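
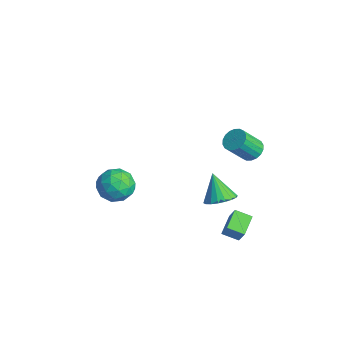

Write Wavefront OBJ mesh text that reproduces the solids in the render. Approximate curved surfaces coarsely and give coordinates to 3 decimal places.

v -3.086 -0.4 -2.907
v -2.338 -1.309 -2.629
v -4.622 -1.531 -2.471
v -3.874 -2.44 -2.193
v -3.921 -1.458 -1.489
v -2.972 -0.759 -1.758
v -3.988 -2.081 -3.342
v -3.039 -1.382 -3.611
v -2.896 -2.347 -2.898
v -2.854 -1.963 -1.752
v -4.106 -0.877 -3.348
v -4.064 -0.493 -2.202
v -2.577 -0.755 -2.806
v -4.383 -2.085 -2.294
v -4.41 -1.508 -1.88
v -3.971 -2.042 -1.716
v -2.95 -0.432 -2.294
v -2.51 -0.966 -2.131
v -3.44 -1.054 -1.461
v -4.45 -1.874 -2.969
v -4.01 -2.408 -2.806
v -2.989 -0.798 -3.384
v -2.55 -1.332 -3.22
v -3.52 -1.786 -3.639
v -2.465 -1.9 -2.801
v -3.368 -2.565 -2.545
v -3.435 -2.354 -3.22
v -2.877 -1.943 -3.378
v -2.441 -1.673 -2.128
v -3.344 -2.338 -1.871
v -3.371 -1.761 -1.457
v -2.813 -1.35 -1.616
v -2.769 -2.284 -2.286
v -3.616 -0.502 -3.229
v -4.519 -1.167 -2.972
v -4.147 -1.49 -3.484
v -3.589 -1.079 -3.643
v -3.592 -0.275 -2.555
v -4.495 -0.94 -2.299
v -4.083 -0.897 -1.722
v -3.525 -0.486 -1.88
v -4.191 -0.556 -2.814
v 1.133 3.513 -3.352
v 1.73 3.564 -2.324
v 1.724 4.305 -3.735
v 2.322 4.356 -2.707
v 2.038 2.604 -3.833
v 2.636 2.655 -2.805
v 2.63 3.396 -4.216
v 3.227 3.447 -3.188
v 0.048 3.479 -2.735
v 0.532 2.659 -2.465
v -0.928 3.421 -1.165
v 0.783 2.981 -2.297
v 0.887 3.401 -2.217
v 0.826 3.837 -2.239
v 0.61 4.202 -2.36
v 0.283 4.423 -2.555
v -0.09 4.458 -2.785
v -0.437 4.299 -3.006
v -0.687 3.977 -3.173
v -0.792 3.557 -3.254
v -0.731 3.121 -3.232
v -0.515 2.756 -3.111
v -0.188 2.534 -2.916
v 0.186 2.5 -2.686
v 2.419 4.147 3.25
v 3.169 4.073 3.152
v 3.231 2.98 4.452
v 2.481 3.053 4.55
v 3.147 4.331 3.37
v 3.209 3.237 4.67
v 2.98 4.552 3.564
v 3.042 3.459 4.864
v 2.702 4.693 3.696
v 2.764 3.6 4.996
v 2.368 4.726 3.739
v 2.43 3.632 5.04
v 2.045 4.644 3.686
v 2.107 3.551 4.986
v 1.795 4.464 3.546
v 1.857 3.37 4.846
v 1.669 4.22 3.348
v 1.731 3.127 4.648
v 1.691 3.963 3.13
v 1.753 2.869 4.43
v 1.858 3.741 2.936
v 1.92 2.648 4.236
v 2.136 3.6 2.804
v 2.198 2.507 4.104
v 2.47 3.568 2.76
v 2.532 2.474 4.061
v 2.793 3.649 2.814
v 2.855 2.556 4.114
v 3.043 3.83 2.954
v 3.105 2.736 4.254
f 1 38 17
f 38 12 41
f 17 41 6
f 38 41 17
f 1 17 13
f 17 6 18
f 13 18 2
f 17 18 13
f 1 13 22
f 13 2 23
f 22 23 8
f 13 23 22
f 1 22 34
f 22 8 37
f 34 37 11
f 22 37 34
f 1 34 38
f 34 11 42
f 38 42 12
f 34 42 38
f 2 18 29
f 18 6 32
f 29 32 10
f 18 32 29
f 6 41 19
f 41 12 40
f 19 40 5
f 41 40 19
f 12 42 39
f 42 11 35
f 39 35 3
f 42 35 39
f 11 37 36
f 37 8 24
f 36 24 7
f 37 24 36
f 8 23 28
f 23 2 25
f 28 25 9
f 23 25 28
f 4 30 16
f 30 10 31
f 16 31 5
f 30 31 16
f 4 16 14
f 16 5 15
f 14 15 3
f 16 15 14
f 4 14 21
f 14 3 20
f 21 20 7
f 14 20 21
f 4 21 26
f 21 7 27
f 26 27 9
f 21 27 26
f 4 26 30
f 26 9 33
f 30 33 10
f 26 33 30
f 5 31 19
f 31 10 32
f 19 32 6
f 31 32 19
f 3 15 39
f 15 5 40
f 39 40 12
f 15 40 39
f 7 20 36
f 20 3 35
f 36 35 11
f 20 35 36
f 9 27 28
f 27 7 24
f 28 24 8
f 27 24 28
f 10 33 29
f 33 9 25
f 29 25 2
f 33 25 29
f 44 46 43
f 47 44 43
f 43 46 45
f 45 47 43
f 44 50 46
f 48 44 47
f 48 50 44
f 46 50 45
f 49 47 45
f 45 50 49
f 49 48 47
f 50 48 49
f 52 51 54
f 52 54 53
f 54 51 55
f 54 55 53
f 55 51 56
f 55 56 53
f 56 51 57
f 56 57 53
f 57 51 58
f 57 58 53
f 58 51 59
f 58 59 53
f 59 51 60
f 59 60 53
f 60 51 61
f 60 61 53
f 61 51 62
f 61 62 53
f 62 51 63
f 62 63 53
f 63 51 64
f 63 64 53
f 64 51 65
f 64 65 53
f 65 51 66
f 65 66 53
f 66 51 52
f 66 52 53
f 68 67 71
f 68 71 69
f 69 71 72
f 69 72 70
f 71 67 73
f 71 73 72
f 72 73 74
f 72 74 70
f 73 67 75
f 73 75 74
f 74 75 76
f 74 76 70
f 75 67 77
f 75 77 76
f 76 77 78
f 76 78 70
f 77 67 79
f 77 79 78
f 78 79 80
f 78 80 70
f 79 67 81
f 79 81 80
f 80 81 82
f 80 82 70
f 81 67 83
f 81 83 82
f 82 83 84
f 82 84 70
f 83 67 85
f 83 85 84
f 84 85 86
f 84 86 70
f 85 67 87
f 85 87 86
f 86 87 88
f 86 88 70
f 87 67 89
f 87 89 88
f 88 89 90
f 88 90 70
f 89 67 91
f 89 91 90
f 90 91 92
f 90 92 70
f 91 67 93
f 91 93 92
f 92 93 94
f 92 94 70
f 93 67 95
f 93 95 94
f 94 95 96
f 94 96 70
f 95 67 68
f 95 68 96
f 96 68 69
f 96 69 70



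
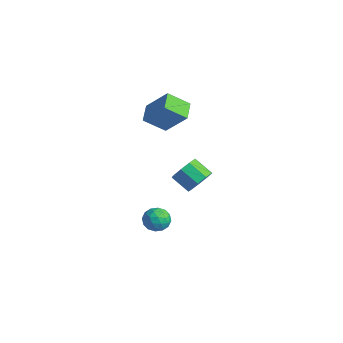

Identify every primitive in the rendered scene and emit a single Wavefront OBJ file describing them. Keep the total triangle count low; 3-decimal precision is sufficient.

v -3.6 3.221 -0.106
v -4.218 2.016 0.905
v -4.546 4.077 0.336
v -5.164 2.873 1.347
v -2.276 3.867 1.473
v -2.894 2.663 2.484
v -3.222 4.724 1.915
v -3.84 3.519 2.926
v 3.929 0.512 0.898
v 4.484 0.488 1.644
v 3.466 0.064 2.388
v 2.911 0.088 1.642
v 4.21 1.06 1.596
v 3.192 0.636 2.339
v 3.805 1.376 1.221
v 2.786 0.951 1.964
v 3.458 1.287 0.695
v 2.439 0.863 1.438
v 3.331 0.836 0.264
v 2.313 0.412 1.007
v 3.485 0.234 0.13
v 2.466 -0.19 0.874
v 3.846 -0.239 0.356
v 2.828 -0.663 1.099
v 4.246 -0.36 0.835
v 3.228 -0.784 1.579
v 4.498 -0.073 1.344
v 3.48 -0.497 2.087
v 0.21 0.087 -3.669
v 0.708 0.179 -4.394
v 1.052 -0.979 -3.226
v 1.55 -0.887 -3.951
v 1.554 -0.259 -3.329
v 1.034 0.399 -3.603
v 0.726 -1.199 -4.017
v 0.206 -0.541 -4.291
v 1.027 -0.616 -4.608
v 1.538 -0.035 -4.183
v 0.222 -0.765 -3.437
v 0.733 -0.184 -3.012
v 0.385 0.227 -4.07
v 1.375 -1.027 -3.55
v 1.378 -0.658 -3.184
v 1.67 -0.604 -3.61
v 0.577 0.356 -3.606
v 0.869 0.41 -4.031
v 1.367 0.152 -3.406
v 0.891 -1.21 -3.589
v 1.183 -1.156 -4.014
v 0.09 -0.196 -4.01
v 0.382 -0.142 -4.436
v 0.393 -0.952 -4.214
v 0.865 -0.187 -4.622
v 1.36 -0.813 -4.362
v 0.876 -0.997 -4.401
v 0.57 -0.61 -4.562
v 1.166 0.155 -4.372
v 1.661 -0.472 -4.112
v 1.663 -0.103 -3.747
v 1.357 0.284 -3.908
v 1.353 -0.312 -4.499
v 0.099 -0.328 -3.508
v 0.594 -0.955 -3.248
v 0.403 -1.084 -3.712
v 0.097 -0.697 -3.873
v 0.4 0.013 -3.258
v 0.895 -0.613 -2.998
v 1.19 -0.19 -3.058
v 0.884 0.197 -3.219
v 0.407 -0.488 -3.121
f 2 4 1
f 5 2 1
f 1 4 3
f 3 5 1
f 2 8 4
f 6 2 5
f 6 8 2
f 4 8 3
f 7 5 3
f 3 8 7
f 7 6 5
f 8 6 7
f 10 9 13
f 10 13 11
f 11 13 14
f 11 14 12
f 13 9 15
f 13 15 14
f 14 15 16
f 14 16 12
f 15 9 17
f 15 17 16
f 16 17 18
f 16 18 12
f 17 9 19
f 17 19 18
f 18 19 20
f 18 20 12
f 19 9 21
f 19 21 20
f 20 21 22
f 20 22 12
f 21 9 23
f 21 23 22
f 22 23 24
f 22 24 12
f 23 9 25
f 23 25 24
f 24 25 26
f 24 26 12
f 25 9 27
f 25 27 26
f 26 27 28
f 26 28 12
f 27 9 10
f 27 10 28
f 28 10 11
f 28 11 12
f 29 66 45
f 66 40 69
f 45 69 34
f 66 69 45
f 29 45 41
f 45 34 46
f 41 46 30
f 45 46 41
f 29 41 50
f 41 30 51
f 50 51 36
f 41 51 50
f 29 50 62
f 50 36 65
f 62 65 39
f 50 65 62
f 29 62 66
f 62 39 70
f 66 70 40
f 62 70 66
f 30 46 57
f 46 34 60
f 57 60 38
f 46 60 57
f 34 69 47
f 69 40 68
f 47 68 33
f 69 68 47
f 40 70 67
f 70 39 63
f 67 63 31
f 70 63 67
f 39 65 64
f 65 36 52
f 64 52 35
f 65 52 64
f 36 51 56
f 51 30 53
f 56 53 37
f 51 53 56
f 32 58 44
f 58 38 59
f 44 59 33
f 58 59 44
f 32 44 42
f 44 33 43
f 42 43 31
f 44 43 42
f 32 42 49
f 42 31 48
f 49 48 35
f 42 48 49
f 32 49 54
f 49 35 55
f 54 55 37
f 49 55 54
f 32 54 58
f 54 37 61
f 58 61 38
f 54 61 58
f 33 59 47
f 59 38 60
f 47 60 34
f 59 60 47
f 31 43 67
f 43 33 68
f 67 68 40
f 43 68 67
f 35 48 64
f 48 31 63
f 64 63 39
f 48 63 64
f 37 55 56
f 55 35 52
f 56 52 36
f 55 52 56
f 38 61 57
f 61 37 53
f 57 53 30
f 61 53 57



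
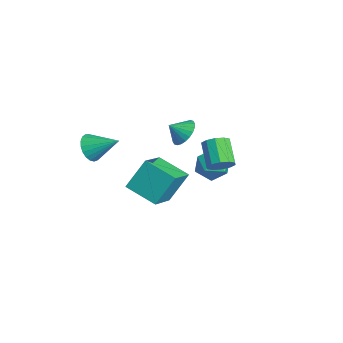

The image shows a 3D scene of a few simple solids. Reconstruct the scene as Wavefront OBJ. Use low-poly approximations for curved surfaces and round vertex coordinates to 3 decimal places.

v -2.141 -3.146 0.438
v -1.502 -3.181 -0.208
v -1.159 -1.894 1.342
v -1.73 -2.908 -0.338
v -2.029 -2.677 -0.334
v -2.348 -2.526 -0.196
v -2.631 -2.483 0.052
v -2.829 -2.554 0.366
v -2.908 -2.728 0.693
v -2.855 -2.974 0.976
v -2.678 -3.249 1.165
v -2.409 -3.507 1.229
v -2.093 -3.702 1.156
v -1.786 -3.801 0.959
v -1.54 -3.787 0.672
v -1.398 -3.662 0.345
v -1.384 -3.448 0.033
v -2.563 2.276 -0.069
v -1.809 2.511 0.423
v -2.757 1.484 0.609
v -2.064 2.712 0.585
v -2.395 2.846 0.647
v -2.752 2.894 0.6
v -3.08 2.848 0.451
v -3.329 2.714 0.224
v -3.461 2.514 -0.049
v -3.457 2.278 -0.324
v -3.316 2.041 -0.56
v -3.061 1.84 -0.722
v -2.73 1.706 -0.784
v -2.373 1.658 -0.737
v -2.045 1.704 -0.588
v -1.796 1.838 -0.361
v -1.664 2.038 -0.089
v -1.668 2.274 0.187
v 1.589 -2.535 -0.161
v 1.41 -1.377 1.435
v 0.179 -1.247 -1.253
v 0 -0.089 0.343
v 3.06 -1.451 -0.783
v 2.881 -0.293 0.813
v 1.65 -0.163 -1.875
v 1.471 0.995 -0.279
v 4.596 1.484 2.527
v 5.002 1.28 3.137
v 3.749 1.491 4.042
v 3.344 1.696 3.433
v 5.043 1.745 3.085
v 3.79 1.956 3.99
v 4.913 2.11 2.82
v 3.66 2.322 3.725
v 4.662 2.237 2.443
v 3.41 2.448 3.348
v 4.386 2.076 2.099
v 3.134 2.287 3.004
v 4.191 1.689 1.918
v 2.938 1.9 2.823
v 4.15 1.224 1.97
v 2.897 1.435 2.875
v 4.28 0.858 2.235
v 3.027 1.07 3.14
v 4.53 0.732 2.612
v 3.278 0.943 3.517
v 4.806 0.893 2.956
v 3.554 1.104 3.861
v -3.239 4.293 -2.462
v -2.411 4.942 -2.832
v -2.769 3.018 -3.648
v -1.941 3.667 -4.018
v -1.888 3.224 -2.996
v -2.179 4.012 -2.264
v -3.001 3.948 -4.216
v -3.292 4.736 -3.484
v -2.265 4.729 -3.916
v -1.577 4.281 -3.162
v -3.603 3.679 -3.318
v -2.915 3.231 -2.564
f 2 1 4
f 2 4 3
f 4 1 5
f 4 5 3
f 5 1 6
f 5 6 3
f 6 1 7
f 6 7 3
f 7 1 8
f 7 8 3
f 8 1 9
f 8 9 3
f 9 1 10
f 9 10 3
f 10 1 11
f 10 11 3
f 11 1 12
f 11 12 3
f 12 1 13
f 12 13 3
f 13 1 14
f 13 14 3
f 14 1 15
f 14 15 3
f 15 1 16
f 15 16 3
f 16 1 17
f 16 17 3
f 17 1 2
f 17 2 3
f 19 18 21
f 19 21 20
f 21 18 22
f 21 22 20
f 22 18 23
f 22 23 20
f 23 18 24
f 23 24 20
f 24 18 25
f 24 25 20
f 25 18 26
f 25 26 20
f 26 18 27
f 26 27 20
f 27 18 28
f 27 28 20
f 28 18 29
f 28 29 20
f 29 18 30
f 29 30 20
f 30 18 31
f 30 31 20
f 31 18 32
f 31 32 20
f 32 18 33
f 32 33 20
f 33 18 34
f 33 34 20
f 34 18 35
f 34 35 20
f 35 18 19
f 35 19 20
f 37 39 36
f 40 37 36
f 36 39 38
f 38 40 36
f 37 43 39
f 41 37 40
f 41 43 37
f 39 43 38
f 42 40 38
f 38 43 42
f 42 41 40
f 43 41 42
f 45 44 48
f 45 48 46
f 46 48 49
f 46 49 47
f 48 44 50
f 48 50 49
f 49 50 51
f 49 51 47
f 50 44 52
f 50 52 51
f 51 52 53
f 51 53 47
f 52 44 54
f 52 54 53
f 53 54 55
f 53 55 47
f 54 44 56
f 54 56 55
f 55 56 57
f 55 57 47
f 56 44 58
f 56 58 57
f 57 58 59
f 57 59 47
f 58 44 60
f 58 60 59
f 59 60 61
f 59 61 47
f 60 44 62
f 60 62 61
f 61 62 63
f 61 63 47
f 62 44 64
f 62 64 63
f 63 64 65
f 63 65 47
f 64 44 45
f 64 45 65
f 65 45 46
f 65 46 47
f 66 77 71
f 66 71 67
f 66 67 73
f 66 73 76
f 66 76 77
f 67 71 75
f 71 77 70
f 77 76 68
f 76 73 72
f 73 67 74
f 69 75 70
f 69 70 68
f 69 68 72
f 69 72 74
f 69 74 75
f 70 75 71
f 68 70 77
f 72 68 76
f 74 72 73
f 75 74 67



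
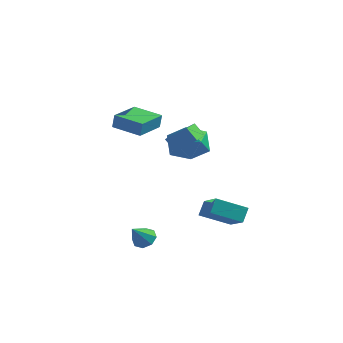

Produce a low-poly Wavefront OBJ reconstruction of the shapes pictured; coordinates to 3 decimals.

v -3.371 2.291 1.126
v -3.266 2.334 1.938
v -3.137 4.092 1.001
v -3.031 4.134 1.813
v -1.749 2.066 0.927
v -1.643 2.108 1.739
v -1.514 3.866 0.802
v -1.409 3.909 1.614
v 0.37 -2.047 -3.693
v 0.917 -2.375 -3.817
v 0.11 -2.853 -2.707
v 0.987 -2.003 -3.494
v 0.696 -1.657 -3.289
v 0.213 -1.539 -3.32
v -0.177 -1.719 -3.57
v -0.247 -2.092 -3.892
v 0.045 -2.438 -4.098
v 0.527 -2.556 -4.067
v -0.404 4.592 0.617
v 0.304 4.804 -0.366
v -0.084 2.636 0.426
v 0.624 2.848 -0.557
v 1.007 3.188 0.561
v 0.809 4.397 0.68
v -0.589 3.043 -0.62
v -0.787 4.252 -0.501
v 0.19 3.847 -1.13
v 1.176 3.936 -0.401
v -0.956 3.504 0.461
v 0.03 3.593 1.19
v 2.221 0.121 -2.809
v 3.304 -1.012 -1.826
v 2.247 0.724 -2.142
v 3.329 -0.409 -1.159
v 3.591 0.829 -3.501
v 4.673 -0.304 -2.518
v 3.616 1.432 -2.834
v 4.699 0.299 -1.851
v 1.778 -1.602 2.219
v 1.22 -1.523 2.868
v 1.499 -0.024 1.786
v 0.942 0.056 2.436
v 2.698 -1.236 2.964
v 2.141 -1.156 3.614
v 2.42 0.343 2.532
v 1.862 0.422 3.181
f 2 4 1
f 5 2 1
f 1 4 3
f 3 5 1
f 2 8 4
f 6 2 5
f 6 8 2
f 4 8 3
f 7 5 3
f 3 8 7
f 7 6 5
f 8 6 7
f 10 9 12
f 10 12 11
f 12 9 13
f 12 13 11
f 13 9 14
f 13 14 11
f 14 9 15
f 14 15 11
f 15 9 16
f 15 16 11
f 16 9 17
f 16 17 11
f 17 9 18
f 17 18 11
f 18 9 10
f 18 10 11
f 19 30 24
f 19 24 20
f 19 20 26
f 19 26 29
f 19 29 30
f 20 24 28
f 24 30 23
f 30 29 21
f 29 26 25
f 26 20 27
f 22 28 23
f 22 23 21
f 22 21 25
f 22 25 27
f 22 27 28
f 23 28 24
f 21 23 30
f 25 21 29
f 27 25 26
f 28 27 20
f 32 34 31
f 35 32 31
f 31 34 33
f 33 35 31
f 32 38 34
f 36 32 35
f 36 38 32
f 34 38 33
f 37 35 33
f 33 38 37
f 37 36 35
f 38 36 37
f 40 42 39
f 43 40 39
f 39 42 41
f 41 43 39
f 40 46 42
f 44 40 43
f 44 46 40
f 42 46 41
f 45 43 41
f 41 46 45
f 45 44 43
f 46 44 45



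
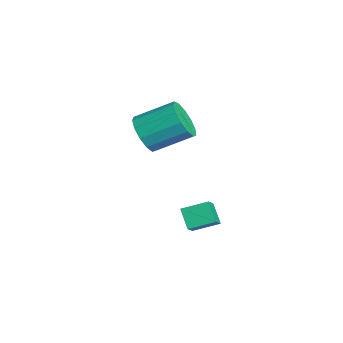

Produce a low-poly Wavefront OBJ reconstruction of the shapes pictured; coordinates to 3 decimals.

v -1.822 1.399 -4.272
v -2.608 1.213 -3.439
v -1.629 2.623 -3.816
v -2.415 2.437 -2.983
v -1.065 1.043 -3.637
v -1.851 0.857 -2.804
v -0.872 2.267 -3.181
v -1.658 2.081 -2.348
v -3.406 -0.49 1.196
v -3.115 -0.031 0.274
v -2.822 1.729 1.242
v -3.114 1.27 2.164
v -3.711 0.043 0.319
v -3.418 1.803 1.288
v -4.211 -0.052 0.643
v -3.918 1.708 1.611
v -4.455 -0.286 1.142
v -4.163 1.474 2.11
v -4.367 -0.585 1.658
v -4.074 1.175 2.626
v -3.973 -0.853 2.028
v -3.68 0.907 2.996
v -3.4 -1.007 2.133
v -3.107 0.753 3.101
v -2.828 -0.996 1.941
v -2.535 0.764 2.909
v -2.44 -0.825 1.512
v -2.148 0.935 2.48
v -2.359 -0.547 0.983
v -2.067 1.213 1.951
v -2.611 -0.251 0.522
v -2.318 1.509 1.49
f 2 4 1
f 5 2 1
f 1 4 3
f 3 5 1
f 2 8 4
f 6 2 5
f 6 8 2
f 4 8 3
f 7 5 3
f 3 8 7
f 7 6 5
f 8 6 7
f 10 9 13
f 10 13 11
f 11 13 14
f 11 14 12
f 13 9 15
f 13 15 14
f 14 15 16
f 14 16 12
f 15 9 17
f 15 17 16
f 16 17 18
f 16 18 12
f 17 9 19
f 17 19 18
f 18 19 20
f 18 20 12
f 19 9 21
f 19 21 20
f 20 21 22
f 20 22 12
f 21 9 23
f 21 23 22
f 22 23 24
f 22 24 12
f 23 9 25
f 23 25 24
f 24 25 26
f 24 26 12
f 25 9 27
f 25 27 26
f 26 27 28
f 26 28 12
f 27 9 29
f 27 29 28
f 28 29 30
f 28 30 12
f 29 9 31
f 29 31 30
f 30 31 32
f 30 32 12
f 31 9 10
f 31 10 32
f 32 10 11
f 32 11 12



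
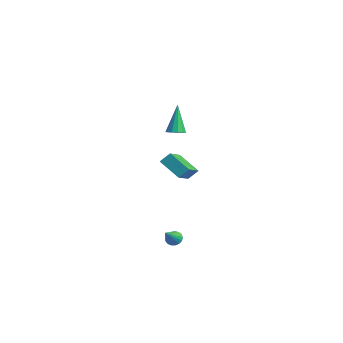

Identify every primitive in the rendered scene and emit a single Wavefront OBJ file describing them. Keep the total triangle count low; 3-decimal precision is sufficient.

v -4.047 2.083 -3.591
v -5.294 1.551 -2.651
v -3.839 2.65 -2.994
v -5.086 2.119 -2.053
v -2.814 0.721 -2.727
v -4.061 0.19 -1.786
v -2.606 1.289 -2.129
v -3.853 0.757 -1.189
v 3.389 -3.161 -4.071
v 3.731 -3.265 -4.421
v 4.051 -4.079 -3.149
v 3.824 -3.079 -4.303
v 3.818 -2.912 -4.132
v 3.713 -2.802 -3.947
v 3.534 -2.774 -3.79
v 3.322 -2.835 -3.698
v 3.125 -2.97 -3.692
v 2.988 -3.15 -3.772
v 2.943 -3.332 -3.921
v 3 -3.474 -4.104
v 3.146 -3.546 -4.28
v 3.348 -3.529 -4.408
v 3.559 -3.428 -4.458
v -2.383 0.28 1.122
v -1.867 0.133 1.344
v -3.037 0.78 2.978
v -1.854 0.48 1.255
v -2.043 0.751 1.116
v -2.362 0.842 0.979
v -2.688 0.719 0.897
v -2.898 0.428 0.901
v -2.911 0.081 0.989
v -2.722 -0.19 1.129
v -2.403 -0.281 1.266
v -2.077 -0.158 1.348
f 2 4 1
f 5 2 1
f 1 4 3
f 3 5 1
f 2 8 4
f 6 2 5
f 6 8 2
f 4 8 3
f 7 5 3
f 3 8 7
f 7 6 5
f 8 6 7
f 10 9 12
f 10 12 11
f 12 9 13
f 12 13 11
f 13 9 14
f 13 14 11
f 14 9 15
f 14 15 11
f 15 9 16
f 15 16 11
f 16 9 17
f 16 17 11
f 17 9 18
f 17 18 11
f 18 9 19
f 18 19 11
f 19 9 20
f 19 20 11
f 20 9 21
f 20 21 11
f 21 9 22
f 21 22 11
f 22 9 23
f 22 23 11
f 23 9 10
f 23 10 11
f 25 24 27
f 25 27 26
f 27 24 28
f 27 28 26
f 28 24 29
f 28 29 26
f 29 24 30
f 29 30 26
f 30 24 31
f 30 31 26
f 31 24 32
f 31 32 26
f 32 24 33
f 32 33 26
f 33 24 34
f 33 34 26
f 34 24 35
f 34 35 26
f 35 24 25
f 35 25 26



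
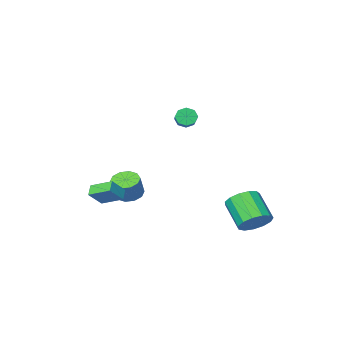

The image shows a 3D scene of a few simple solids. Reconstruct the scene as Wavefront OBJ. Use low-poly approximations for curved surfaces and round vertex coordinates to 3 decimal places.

v -3.297 2.668 -4.397
v -2.706 3.245 -3.671
v -2.792 1.63 -2.317
v -3.383 1.052 -3.043
v -3.301 3.375 -3.554
v -3.387 1.759 -2.2
v -3.895 3.279 -3.705
v -3.98 1.664 -2.351
v -4.299 2.99 -4.076
v -4.384 1.375 -2.721
v -4.385 2.598 -4.549
v -4.47 0.983 -3.194
v -4.125 2.229 -4.973
v -4.211 0.613 -3.619
v -3.603 1.998 -5.215
v -3.689 0.383 -3.86
v -2.984 1.981 -5.197
v -3.069 0.365 -3.843
v -2.464 2.181 -4.925
v -2.549 0.565 -3.571
v -2.209 2.536 -4.486
v -2.294 0.92 -3.131
v -2.299 2.933 -4.018
v -2.385 1.317 -2.664
v 3.672 -3.016 -3.427
v 3.262 -3.528 -2.936
v 2.89 -1.817 -2.832
v 2.479 -2.329 -2.34
v 4.601 -2.871 -2.5
v 4.19 -3.383 -2.008
v 3.818 -1.672 -1.904
v 3.408 -2.184 -1.413
v -1.049 -1.435 2.993
v -0.556 -1.499 2.559
v 0.401 0.211 3.392
v -0.091 0.275 3.827
v -0.93 -1.206 2.386
v 0.028 0.504 3.219
v -1.373 -1.047 2.569
v -0.415 0.663 3.402
v -1.626 -1.116 3.001
v -0.669 0.595 3.834
v -1.541 -1.371 3.428
v -0.584 0.339 4.261
v -1.168 -1.664 3.601
v -0.21 0.046 4.434
v -0.725 -1.823 3.418
v 0.233 -0.113 4.251
v -0.471 -1.755 2.986
v 0.486 -0.044 3.819
v 1.421 -3.791 -3.314
v 2.004 -3.231 -3.71
v 2.502 -2.81 -2.382
v 1.919 -3.369 -1.986
v 1.531 -2.952 -3.621
v 2.029 -2.531 -2.293
v 1.016 -2.993 -3.415
v 1.515 -2.572 -2.087
v 0.656 -3.339 -3.17
v 1.154 -2.918 -1.842
v 0.588 -3.857 -2.98
v 1.086 -3.436 -1.652
v 0.838 -4.35 -2.918
v 1.336 -3.929 -1.59
v 1.311 -4.629 -3.007
v 1.809 -4.208 -1.679
v 1.825 -4.588 -3.213
v 2.324 -4.167 -1.885
v 2.186 -4.242 -3.458
v 2.684 -3.821 -2.13
v 2.254 -3.724 -3.648
v 2.752 -3.303 -2.32
f 2 1 5
f 2 5 3
f 3 5 6
f 3 6 4
f 5 1 7
f 5 7 6
f 6 7 8
f 6 8 4
f 7 1 9
f 7 9 8
f 8 9 10
f 8 10 4
f 9 1 11
f 9 11 10
f 10 11 12
f 10 12 4
f 11 1 13
f 11 13 12
f 12 13 14
f 12 14 4
f 13 1 15
f 13 15 14
f 14 15 16
f 14 16 4
f 15 1 17
f 15 17 16
f 16 17 18
f 16 18 4
f 17 1 19
f 17 19 18
f 18 19 20
f 18 20 4
f 19 1 21
f 19 21 20
f 20 21 22
f 20 22 4
f 21 1 23
f 21 23 22
f 22 23 24
f 22 24 4
f 23 1 2
f 23 2 24
f 24 2 3
f 24 3 4
f 26 28 25
f 29 26 25
f 25 28 27
f 27 29 25
f 26 32 28
f 30 26 29
f 30 32 26
f 28 32 27
f 31 29 27
f 27 32 31
f 31 30 29
f 32 30 31
f 34 33 37
f 34 37 35
f 35 37 38
f 35 38 36
f 37 33 39
f 37 39 38
f 38 39 40
f 38 40 36
f 39 33 41
f 39 41 40
f 40 41 42
f 40 42 36
f 41 33 43
f 41 43 42
f 42 43 44
f 42 44 36
f 43 33 45
f 43 45 44
f 44 45 46
f 44 46 36
f 45 33 47
f 45 47 46
f 46 47 48
f 46 48 36
f 47 33 49
f 47 49 48
f 48 49 50
f 48 50 36
f 49 33 34
f 49 34 50
f 50 34 35
f 50 35 36
f 52 51 55
f 52 55 53
f 53 55 56
f 53 56 54
f 55 51 57
f 55 57 56
f 56 57 58
f 56 58 54
f 57 51 59
f 57 59 58
f 58 59 60
f 58 60 54
f 59 51 61
f 59 61 60
f 60 61 62
f 60 62 54
f 61 51 63
f 61 63 62
f 62 63 64
f 62 64 54
f 63 51 65
f 63 65 64
f 64 65 66
f 64 66 54
f 65 51 67
f 65 67 66
f 66 67 68
f 66 68 54
f 67 51 69
f 67 69 68
f 68 69 70
f 68 70 54
f 69 51 71
f 69 71 70
f 70 71 72
f 70 72 54
f 71 51 52
f 71 52 72
f 72 52 53
f 72 53 54



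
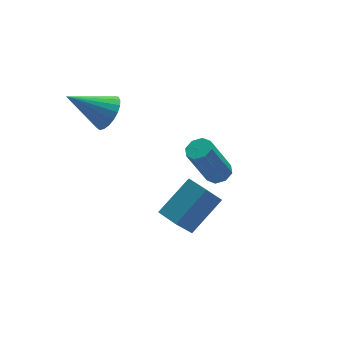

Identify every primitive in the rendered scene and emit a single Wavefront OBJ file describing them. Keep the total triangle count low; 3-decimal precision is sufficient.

v 4.249 1.232 -1.712
v 4.639 1.662 -1.558
v 3.761 1.777 0.346
v 3.371 1.348 0.192
v 4.255 1.831 -1.746
v 3.377 1.947 0.159
v 3.868 1.65 -1.913
v 2.99 1.765 -0.009
v 3.704 1.224 -1.963
v 2.826 1.339 -0.059
v 3.859 0.803 -1.866
v 2.981 0.918 0.038
v 4.243 0.633 -1.679
v 3.365 0.749 0.226
v 4.63 0.815 -1.511
v 3.752 0.93 0.393
v 4.794 1.241 -1.461
v 3.916 1.356 0.443
v -0.129 2.196 3.225
v 0.421 2.448 3.808
v -1.591 2.824 4.335
v 0.392 2.733 3.607
v 0.272 2.925 3.341
v 0.083 2.991 3.055
v -0.143 2.919 2.798
v -0.366 2.723 2.615
v -0.548 2.435 2.538
v -0.658 2.106 2.579
v -0.676 1.793 2.732
v -0.6 1.549 2.971
v -0.442 1.417 3.253
v -0.23 1.42 3.531
v -0.001 1.557 3.755
v 0.207 1.805 3.889
v 0.356 2.12 3.907
v 0.976 -2.897 -0.302
v 0.011 -3.473 1.291
v 0.661 -2.071 -0.194
v -0.304 -2.647 1.399
v 2.444 -2.473 0.741
v 1.479 -3.049 2.334
v 2.129 -1.647 0.849
v 1.164 -2.223 2.442
f 2 1 5
f 2 5 3
f 3 5 6
f 3 6 4
f 5 1 7
f 5 7 6
f 6 7 8
f 6 8 4
f 7 1 9
f 7 9 8
f 8 9 10
f 8 10 4
f 9 1 11
f 9 11 10
f 10 11 12
f 10 12 4
f 11 1 13
f 11 13 12
f 12 13 14
f 12 14 4
f 13 1 15
f 13 15 14
f 14 15 16
f 14 16 4
f 15 1 17
f 15 17 16
f 16 17 18
f 16 18 4
f 17 1 2
f 17 2 18
f 18 2 3
f 18 3 4
f 20 19 22
f 20 22 21
f 22 19 23
f 22 23 21
f 23 19 24
f 23 24 21
f 24 19 25
f 24 25 21
f 25 19 26
f 25 26 21
f 26 19 27
f 26 27 21
f 27 19 28
f 27 28 21
f 28 19 29
f 28 29 21
f 29 19 30
f 29 30 21
f 30 19 31
f 30 31 21
f 31 19 32
f 31 32 21
f 32 19 33
f 32 33 21
f 33 19 34
f 33 34 21
f 34 19 35
f 34 35 21
f 35 19 20
f 35 20 21
f 37 39 36
f 40 37 36
f 36 39 38
f 38 40 36
f 37 43 39
f 41 37 40
f 41 43 37
f 39 43 38
f 42 40 38
f 38 43 42
f 42 41 40
f 43 41 42



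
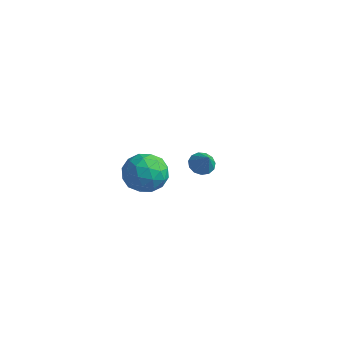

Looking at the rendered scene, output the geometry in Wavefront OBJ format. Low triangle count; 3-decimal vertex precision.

v -2.582 -2.211 0.995
v -2.132 -1.991 1.773
v -3.008 -3.509 1.607
v -2.558 -3.289 2.385
v -3.32 -2.823 2.144
v -3.057 -2.021 1.766
v -2.083 -3.479 1.614
v -1.82 -2.677 1.236
v -1.824 -2.775 2.156
v -2.588 -2.37 2.483
v -2.552 -3.13 0.897
v -3.316 -2.725 1.224
v -2.32 -1.987 1.33
v -2.82 -3.513 2.05
v -3.268 -3.239 1.908
v -3.004 -3.11 2.366
v -2.864 -2.005 1.326
v -2.599 -1.875 1.783
v -3.297 -2.365 2.002
v -2.541 -3.625 1.597
v -2.276 -3.495 2.054
v -2.136 -2.39 1.014
v -1.872 -2.261 1.472
v -1.843 -3.135 1.378
v -1.874 -2.319 2.012
v -2.124 -3.082 2.372
v -1.845 -3.193 1.919
v -1.69 -2.721 1.697
v -2.323 -2.08 2.205
v -2.573 -2.844 2.565
v -3.022 -2.57 2.423
v -2.867 -2.098 2.201
v -2.142 -2.541 2.43
v -2.567 -2.656 0.815
v -2.817 -3.42 1.175
v -2.273 -3.402 1.179
v -2.118 -2.93 0.957
v -3.016 -2.418 1.008
v -3.266 -3.181 1.368
v -3.45 -2.779 1.683
v -3.295 -2.307 1.461
v -2.998 -2.959 0.95
v -3.793 2.145 -1.299
v -3.337 2.355 -1.546
v -3.227 1.855 -0.501
v -3.46 2.589 -1.374
v -3.688 2.682 -1.177
v -3.951 2.605 -1.019
v -4.163 2.381 -0.95
v -4.257 2.083 -0.992
v -4.205 1.805 -1.13
v -4.021 1.635 -1.323
v -3.766 1.626 -1.507
v -3.519 1.783 -1.626
v -3.359 2.055 -1.64
f 1 38 17
f 38 12 41
f 17 41 6
f 38 41 17
f 1 17 13
f 17 6 18
f 13 18 2
f 17 18 13
f 1 13 22
f 13 2 23
f 22 23 8
f 13 23 22
f 1 22 34
f 22 8 37
f 34 37 11
f 22 37 34
f 1 34 38
f 34 11 42
f 38 42 12
f 34 42 38
f 2 18 29
f 18 6 32
f 29 32 10
f 18 32 29
f 6 41 19
f 41 12 40
f 19 40 5
f 41 40 19
f 12 42 39
f 42 11 35
f 39 35 3
f 42 35 39
f 11 37 36
f 37 8 24
f 36 24 7
f 37 24 36
f 8 23 28
f 23 2 25
f 28 25 9
f 23 25 28
f 4 30 16
f 30 10 31
f 16 31 5
f 30 31 16
f 4 16 14
f 16 5 15
f 14 15 3
f 16 15 14
f 4 14 21
f 14 3 20
f 21 20 7
f 14 20 21
f 4 21 26
f 21 7 27
f 26 27 9
f 21 27 26
f 4 26 30
f 26 9 33
f 30 33 10
f 26 33 30
f 5 31 19
f 31 10 32
f 19 32 6
f 31 32 19
f 3 15 39
f 15 5 40
f 39 40 12
f 15 40 39
f 7 20 36
f 20 3 35
f 36 35 11
f 20 35 36
f 9 27 28
f 27 7 24
f 28 24 8
f 27 24 28
f 10 33 29
f 33 9 25
f 29 25 2
f 33 25 29
f 44 43 46
f 44 46 45
f 46 43 47
f 46 47 45
f 47 43 48
f 47 48 45
f 48 43 49
f 48 49 45
f 49 43 50
f 49 50 45
f 50 43 51
f 50 51 45
f 51 43 52
f 51 52 45
f 52 43 53
f 52 53 45
f 53 43 54
f 53 54 45
f 54 43 55
f 54 55 45
f 55 43 44
f 55 44 45



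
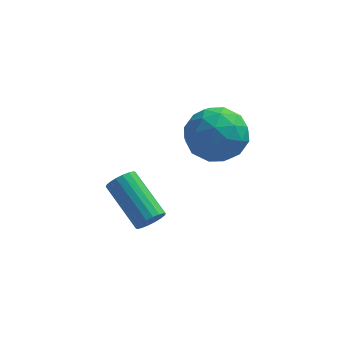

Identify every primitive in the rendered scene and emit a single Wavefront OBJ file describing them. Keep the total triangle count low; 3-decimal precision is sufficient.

v 0.409 -0.228 -1.375
v 0.837 0.164 -1.387
v -0.322 1.459 -0.377
v -0.749 1.068 -0.365
v 0.705 0.216 -1.604
v -0.453 1.511 -0.593
v 0.516 0.179 -1.775
v -0.643 1.474 -0.764
v 0.305 0.062 -1.867
v -0.854 1.357 -0.856
v 0.114 -0.112 -1.861
v -1.044 1.183 -0.851
v -0.017 -0.309 -1.759
v -1.176 0.986 -0.749
v -0.065 -0.49 -1.582
v -1.223 0.805 -0.571
v -0.018 -0.619 -1.363
v -1.177 0.676 -0.353
v 0.113 -0.671 -1.147
v -1.045 0.624 -0.136
v 0.303 -0.634 -0.976
v -0.856 0.661 0.035
v 0.514 -0.517 -0.884
v -0.645 0.778 0.127
v 0.704 -0.343 -0.889
v -0.454 0.952 0.121
v 0.836 -0.146 -0.991
v -0.323 1.149 0.019
v 0.883 0.035 -1.169
v -0.275 1.33 -0.158
v 1.422 0.838 2.725
v 2.22 1.507 3.253
v 2.8 -0.207 1.967
v 3.598 0.462 2.495
v 2.917 -0.243 3.128
v 2.065 0.402 3.596
v 2.955 0.898 1.624
v 2.103 1.543 2.092
v 3.167 1.544 2.572
v 3.144 0.839 3.502
v 1.876 0.461 1.718
v 1.853 -0.244 2.648
v 1.7 1.264 3.056
v 3.32 0.036 2.164
v 2.92 -0.379 2.536
v 3.389 0.014 2.846
v 1.609 0.615 3.258
v 2.078 1.008 3.568
v 2.488 -0.021 3.494
v 2.942 0.292 1.652
v 3.411 0.685 1.962
v 1.631 1.286 2.374
v 2.1 1.679 2.684
v 2.532 1.321 1.726
v 2.725 1.679 2.966
v 3.536 1.065 2.52
v 3.157 1.321 2.008
v 2.657 1.701 2.283
v 2.712 1.265 3.512
v 3.522 0.65 3.066
v 3.122 0.236 3.438
v 2.621 0.615 3.714
v 3.269 1.286 3.112
v 1.498 0.65 2.154
v 2.308 0.035 1.708
v 2.399 0.685 1.506
v 1.898 1.064 1.782
v 1.484 0.235 2.7
v 2.295 -0.379 2.254
v 2.363 -0.401 2.937
v 1.863 -0.021 3.212
v 1.751 0.014 2.108
f 2 1 5
f 2 5 3
f 3 5 6
f 3 6 4
f 5 1 7
f 5 7 6
f 6 7 8
f 6 8 4
f 7 1 9
f 7 9 8
f 8 9 10
f 8 10 4
f 9 1 11
f 9 11 10
f 10 11 12
f 10 12 4
f 11 1 13
f 11 13 12
f 12 13 14
f 12 14 4
f 13 1 15
f 13 15 14
f 14 15 16
f 14 16 4
f 15 1 17
f 15 17 16
f 16 17 18
f 16 18 4
f 17 1 19
f 17 19 18
f 18 19 20
f 18 20 4
f 19 1 21
f 19 21 20
f 20 21 22
f 20 22 4
f 21 1 23
f 21 23 22
f 22 23 24
f 22 24 4
f 23 1 25
f 23 25 24
f 24 25 26
f 24 26 4
f 25 1 27
f 25 27 26
f 26 27 28
f 26 28 4
f 27 1 29
f 27 29 28
f 28 29 30
f 28 30 4
f 29 1 2
f 29 2 30
f 30 2 3
f 30 3 4
f 31 68 47
f 68 42 71
f 47 71 36
f 68 71 47
f 31 47 43
f 47 36 48
f 43 48 32
f 47 48 43
f 31 43 52
f 43 32 53
f 52 53 38
f 43 53 52
f 31 52 64
f 52 38 67
f 64 67 41
f 52 67 64
f 31 64 68
f 64 41 72
f 68 72 42
f 64 72 68
f 32 48 59
f 48 36 62
f 59 62 40
f 48 62 59
f 36 71 49
f 71 42 70
f 49 70 35
f 71 70 49
f 42 72 69
f 72 41 65
f 69 65 33
f 72 65 69
f 41 67 66
f 67 38 54
f 66 54 37
f 67 54 66
f 38 53 58
f 53 32 55
f 58 55 39
f 53 55 58
f 34 60 46
f 60 40 61
f 46 61 35
f 60 61 46
f 34 46 44
f 46 35 45
f 44 45 33
f 46 45 44
f 34 44 51
f 44 33 50
f 51 50 37
f 44 50 51
f 34 51 56
f 51 37 57
f 56 57 39
f 51 57 56
f 34 56 60
f 56 39 63
f 60 63 40
f 56 63 60
f 35 61 49
f 61 40 62
f 49 62 36
f 61 62 49
f 33 45 69
f 45 35 70
f 69 70 42
f 45 70 69
f 37 50 66
f 50 33 65
f 66 65 41
f 50 65 66
f 39 57 58
f 57 37 54
f 58 54 38
f 57 54 58
f 40 63 59
f 63 39 55
f 59 55 32
f 63 55 59



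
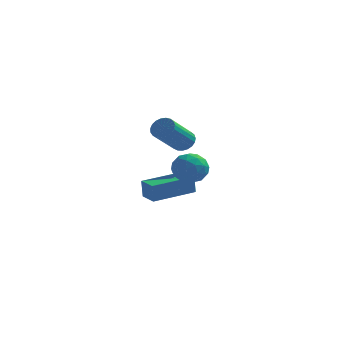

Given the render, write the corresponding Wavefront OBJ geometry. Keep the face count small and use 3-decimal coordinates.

v 2.335 -0.718 1.743
v 2.664 -0.939 2.363
v 1.276 -1.021 2.197
v 1.605 -1.242 2.817
v 1.583 -0.526 2.646
v 2.237 -0.339 2.366
v 1.703 -1.621 2.194
v 2.357 -1.434 1.914
v 2.273 -1.497 2.642
v 2.199 -0.82 2.922
v 1.741 -1.14 1.638
v 1.667 -0.463 1.918
v 2.592 -0.802 2.013
v 1.348 -1.158 2.547
v 1.335 -0.737 2.446
v 1.528 -0.867 2.811
v 2.342 -0.449 2.015
v 2.535 -0.579 2.38
v 1.9 -0.336 2.546
v 1.405 -1.381 2.18
v 1.598 -1.511 2.545
v 2.412 -1.093 1.749
v 2.605 -1.223 2.114
v 2.04 -1.624 2.014
v 2.556 -1.259 2.542
v 1.934 -1.437 2.809
v 1.991 -1.661 2.442
v 2.376 -1.55 2.278
v 2.512 -0.861 2.706
v 1.89 -1.04 2.973
v 1.877 -0.619 2.872
v 2.262 -0.509 2.708
v 2.283 -1.189 2.87
v 2.05 -0.92 1.587
v 1.428 -1.099 1.854
v 1.678 -1.451 1.852
v 2.063 -1.341 1.688
v 2.006 -0.523 1.751
v 1.384 -0.701 2.018
v 1.564 -0.41 2.282
v 1.949 -0.299 2.118
v 1.657 -0.771 1.69
v -0.96 3.307 -0.981
v -1.002 3.255 -0.144
v 0.402 4.638 -0.829
v 0.359 4.586 0.009
v -0.379 2.714 -0.989
v -0.422 2.662 -0.151
v 0.982 4.045 -0.836
v 0.94 3.993 0.001
v 0.8 2.749 2.316
v 1.292 2.708 2.506
v 0.793 1.49 3.535
v 0.3 1.531 3.344
v 1.204 2.858 2.641
v 0.704 1.64 3.669
v 1.045 2.989 2.719
v 0.546 1.772 3.748
v 0.844 3.079 2.728
v 0.345 1.861 3.756
v 0.635 3.111 2.665
v 0.136 1.894 3.694
v 0.455 3.081 2.542
v -0.044 1.864 3.571
v 0.334 2.994 2.38
v -0.165 1.776 3.408
v 0.294 2.864 2.207
v -0.205 1.646 3.235
v 0.341 2.714 2.052
v -0.158 1.496 3.08
v 0.468 2.57 1.943
v -0.031 1.353 2.972
v 0.652 2.457 1.899
v 0.153 1.24 2.927
v 0.861 2.395 1.926
v 0.362 1.177 2.955
v 1.06 2.393 2.021
v 0.561 1.176 3.05
v 1.214 2.453 2.167
v 0.715 1.236 3.196
v 1.296 2.565 2.339
v 0.797 1.347 3.367
f 1 38 17
f 38 12 41
f 17 41 6
f 38 41 17
f 1 17 13
f 17 6 18
f 13 18 2
f 17 18 13
f 1 13 22
f 13 2 23
f 22 23 8
f 13 23 22
f 1 22 34
f 22 8 37
f 34 37 11
f 22 37 34
f 1 34 38
f 34 11 42
f 38 42 12
f 34 42 38
f 2 18 29
f 18 6 32
f 29 32 10
f 18 32 29
f 6 41 19
f 41 12 40
f 19 40 5
f 41 40 19
f 12 42 39
f 42 11 35
f 39 35 3
f 42 35 39
f 11 37 36
f 37 8 24
f 36 24 7
f 37 24 36
f 8 23 28
f 23 2 25
f 28 25 9
f 23 25 28
f 4 30 16
f 30 10 31
f 16 31 5
f 30 31 16
f 4 16 14
f 16 5 15
f 14 15 3
f 16 15 14
f 4 14 21
f 14 3 20
f 21 20 7
f 14 20 21
f 4 21 26
f 21 7 27
f 26 27 9
f 21 27 26
f 4 26 30
f 26 9 33
f 30 33 10
f 26 33 30
f 5 31 19
f 31 10 32
f 19 32 6
f 31 32 19
f 3 15 39
f 15 5 40
f 39 40 12
f 15 40 39
f 7 20 36
f 20 3 35
f 36 35 11
f 20 35 36
f 9 27 28
f 27 7 24
f 28 24 8
f 27 24 28
f 10 33 29
f 33 9 25
f 29 25 2
f 33 25 29
f 44 46 43
f 47 44 43
f 43 46 45
f 45 47 43
f 44 50 46
f 48 44 47
f 48 50 44
f 46 50 45
f 49 47 45
f 45 50 49
f 49 48 47
f 50 48 49
f 52 51 55
f 52 55 53
f 53 55 56
f 53 56 54
f 55 51 57
f 55 57 56
f 56 57 58
f 56 58 54
f 57 51 59
f 57 59 58
f 58 59 60
f 58 60 54
f 59 51 61
f 59 61 60
f 60 61 62
f 60 62 54
f 61 51 63
f 61 63 62
f 62 63 64
f 62 64 54
f 63 51 65
f 63 65 64
f 64 65 66
f 64 66 54
f 65 51 67
f 65 67 66
f 66 67 68
f 66 68 54
f 67 51 69
f 67 69 68
f 68 69 70
f 68 70 54
f 69 51 71
f 69 71 70
f 70 71 72
f 70 72 54
f 71 51 73
f 71 73 72
f 72 73 74
f 72 74 54
f 73 51 75
f 73 75 74
f 74 75 76
f 74 76 54
f 75 51 77
f 75 77 76
f 76 77 78
f 76 78 54
f 77 51 79
f 77 79 78
f 78 79 80
f 78 80 54
f 79 51 81
f 79 81 80
f 80 81 82
f 80 82 54
f 81 51 52
f 81 52 82
f 82 52 53
f 82 53 54



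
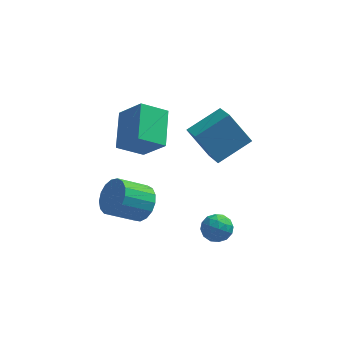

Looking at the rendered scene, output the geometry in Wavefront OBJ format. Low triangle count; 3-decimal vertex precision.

v 0.027 -2.228 -3.761
v 0.415 -1.914 -3.073
v -0.718 -2.358 -2.231
v -1.107 -2.672 -2.919
v 0.192 -1.603 -3.21
v -0.942 -2.046 -2.367
v -0.07 -1.434 -3.472
v -1.203 -1.878 -2.63
v -0.309 -1.448 -3.801
v -1.442 -1.892 -2.959
v -0.471 -1.64 -4.121
v -1.604 -2.084 -3.279
v -0.519 -1.967 -4.358
v -1.652 -2.411 -3.516
v -0.442 -2.354 -4.459
v -1.576 -2.798 -3.617
v -0.258 -2.712 -4.399
v -1.391 -3.156 -3.557
v -0.009 -2.959 -4.194
v -1.142 -3.403 -3.352
v 0.249 -3.039 -3.889
v -0.884 -3.482 -3.047
v 0.456 -2.933 -3.555
v -0.678 -3.376 -2.713
v 0.564 -2.665 -3.268
v -0.569 -3.109 -2.426
v 0.549 -2.298 -3.094
v -0.584 -2.741 -2.252
v 2.37 -3.962 -3.528
v 2.658 -3.614 -4.027
v 3.342 -4.086 -3.053
v 3.63 -3.738 -3.552
v 3.224 -3.426 -3.116
v 2.623 -3.35 -3.409
v 3.377 -4.35 -3.671
v 2.776 -4.274 -3.964
v 3.281 -3.854 -4.115
v 3.186 -3.283 -3.772
v 2.814 -4.417 -3.308
v 2.719 -3.846 -2.965
v 2.429 -3.777 -3.819
v 3.571 -3.923 -3.261
v 3.332 -3.74 -3.004
v 3.502 -3.535 -3.297
v 2.408 -3.621 -3.456
v 2.578 -3.417 -3.749
v 2.91 -3.307 -3.214
v 3.422 -4.283 -3.331
v 3.592 -4.079 -3.624
v 2.498 -4.165 -3.783
v 2.668 -3.96 -4.076
v 3.09 -4.393 -3.866
v 2.964 -3.714 -4.164
v 3.535 -3.787 -3.885
v 3.387 -4.147 -3.955
v 3.034 -4.102 -4.128
v 2.909 -3.378 -3.963
v 3.48 -3.451 -3.683
v 3.241 -3.268 -3.427
v 2.888 -3.223 -3.6
v 3.274 -3.519 -4.014
v 2.52 -4.249 -3.397
v 3.091 -4.322 -3.117
v 3.112 -4.477 -3.48
v 2.759 -4.432 -3.653
v 2.465 -3.913 -3.195
v 3.036 -3.986 -2.916
v 2.966 -3.598 -2.952
v 2.613 -3.553 -3.125
v 2.726 -4.181 -3.066
v -1.178 0.143 -2.491
v -0.246 -0.388 -1.359
v -1.169 1.776 -1.733
v -0.236 1.244 -0.6
v -0.104 0.476 -3.22
v 0.829 -0.056 -2.087
v -0.094 2.108 -2.461
v 0.838 1.577 -1.329
v 2.934 -0.982 -2.218
v 2.013 -0.605 -0.94
v 2.54 0.151 -2.836
v 1.619 0.528 -1.558
v 4.241 -0.148 -1.522
v 3.32 0.229 -0.244
v 3.847 0.985 -2.14
v 2.926 1.362 -0.862
f 2 1 5
f 2 5 3
f 3 5 6
f 3 6 4
f 5 1 7
f 5 7 6
f 6 7 8
f 6 8 4
f 7 1 9
f 7 9 8
f 8 9 10
f 8 10 4
f 9 1 11
f 9 11 10
f 10 11 12
f 10 12 4
f 11 1 13
f 11 13 12
f 12 13 14
f 12 14 4
f 13 1 15
f 13 15 14
f 14 15 16
f 14 16 4
f 15 1 17
f 15 17 16
f 16 17 18
f 16 18 4
f 17 1 19
f 17 19 18
f 18 19 20
f 18 20 4
f 19 1 21
f 19 21 20
f 20 21 22
f 20 22 4
f 21 1 23
f 21 23 22
f 22 23 24
f 22 24 4
f 23 1 25
f 23 25 24
f 24 25 26
f 24 26 4
f 25 1 27
f 25 27 26
f 26 27 28
f 26 28 4
f 27 1 2
f 27 2 28
f 28 2 3
f 28 3 4
f 29 66 45
f 66 40 69
f 45 69 34
f 66 69 45
f 29 45 41
f 45 34 46
f 41 46 30
f 45 46 41
f 29 41 50
f 41 30 51
f 50 51 36
f 41 51 50
f 29 50 62
f 50 36 65
f 62 65 39
f 50 65 62
f 29 62 66
f 62 39 70
f 66 70 40
f 62 70 66
f 30 46 57
f 46 34 60
f 57 60 38
f 46 60 57
f 34 69 47
f 69 40 68
f 47 68 33
f 69 68 47
f 40 70 67
f 70 39 63
f 67 63 31
f 70 63 67
f 39 65 64
f 65 36 52
f 64 52 35
f 65 52 64
f 36 51 56
f 51 30 53
f 56 53 37
f 51 53 56
f 32 58 44
f 58 38 59
f 44 59 33
f 58 59 44
f 32 44 42
f 44 33 43
f 42 43 31
f 44 43 42
f 32 42 49
f 42 31 48
f 49 48 35
f 42 48 49
f 32 49 54
f 49 35 55
f 54 55 37
f 49 55 54
f 32 54 58
f 54 37 61
f 58 61 38
f 54 61 58
f 33 59 47
f 59 38 60
f 47 60 34
f 59 60 47
f 31 43 67
f 43 33 68
f 67 68 40
f 43 68 67
f 35 48 64
f 48 31 63
f 64 63 39
f 48 63 64
f 37 55 56
f 55 35 52
f 56 52 36
f 55 52 56
f 38 61 57
f 61 37 53
f 57 53 30
f 61 53 57
f 72 74 71
f 75 72 71
f 71 74 73
f 73 75 71
f 72 78 74
f 76 72 75
f 76 78 72
f 74 78 73
f 77 75 73
f 73 78 77
f 77 76 75
f 78 76 77
f 80 82 79
f 83 80 79
f 79 82 81
f 81 83 79
f 80 86 82
f 84 80 83
f 84 86 80
f 82 86 81
f 85 83 81
f 81 86 85
f 85 84 83
f 86 84 85



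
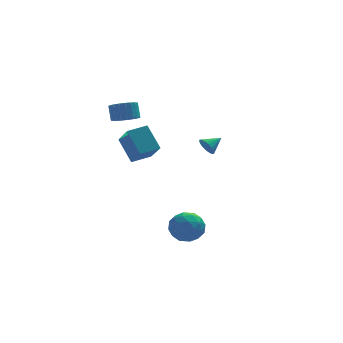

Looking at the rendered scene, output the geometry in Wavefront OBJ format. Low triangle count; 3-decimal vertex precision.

v 1.359 1.357 -0.435
v 1.654 1.255 -0.959
v 2.241 1.703 -0.005
v 1.581 1.479 -0.99
v 1.475 1.685 -0.936
v 1.35 1.841 -0.806
v 1.227 1.924 -0.62
v 1.124 1.92 -0.405
v 1.057 1.83 -0.195
v 1.036 1.669 -0.021
v 1.064 1.46 0.089
v 1.137 1.235 0.12
v 1.243 1.029 0.066
v 1.368 0.873 -0.063
v 1.491 0.791 -0.25
v 1.593 0.795 -0.464
v 1.661 0.885 -0.675
v 1.682 1.046 -0.848
v -2.732 2.953 1.345
v -2.165 2.478 1.65
v -2.202 2.991 2.52
v -2.768 3.467 2.215
v -1.985 2.721 1.514
v -2.022 3.234 2.383
v -1.933 3.005 1.349
v -1.97 3.518 2.218
v -2.02 3.28 1.183
v -2.057 3.793 2.052
v -2.229 3.499 1.045
v -2.266 4.012 1.914
v -2.526 3.623 0.959
v -2.563 4.136 1.828
v -2.858 3.631 0.94
v -2.895 4.144 1.809
v -3.168 3.523 0.991
v -3.205 4.036 1.86
v -3.403 3.315 1.103
v -3.44 3.828 1.973
v -3.521 3.046 1.258
v -3.558 3.559 2.127
v -3.503 2.76 1.427
v -3.54 3.273 2.296
v -3.352 2.508 1.582
v -3.389 3.021 2.451
v -3.093 2.332 1.697
v -3.13 2.845 2.566
v -2.772 2.265 1.75
v -2.809 2.778 2.619
v -2.444 2.316 1.734
v -2.481 2.829 2.603
v -1.655 -3.299 -3.377
v -0.744 -2.98 -3.047
v -0.916 -4.44 -4.313
v -0.005 -4.121 -3.983
v -0.64 -4.6 -3.345
v -1.097 -3.895 -2.766
v -0.563 -3.525 -4.594
v -1.02 -2.82 -4.015
v -0.07 -3.12 -3.799
v -0.117 -3.784 -3.027
v -1.543 -3.636 -4.333
v -1.59 -4.3 -3.561
v -1.265 -3.04 -3.13
v -0.395 -4.38 -4.23
v -0.769 -4.662 -3.855
v -0.233 -4.475 -3.661
v -1.472 -3.578 -2.965
v -0.936 -3.39 -2.771
v -0.875 -4.342 -2.946
v -0.724 -4.03 -4.589
v -0.188 -3.842 -4.395
v -1.427 -2.945 -3.699
v -0.891 -2.758 -3.505
v -0.785 -3.078 -4.414
v -0.333 -2.934 -3.378
v 0.102 -3.604 -3.928
v -0.226 -3.254 -4.287
v -0.495 -2.84 -3.947
v -0.361 -3.325 -2.924
v 0.074 -3.995 -3.474
v -0.299 -4.277 -3.099
v -0.568 -3.863 -2.759
v 0.036 -3.407 -3.366
v -1.734 -3.425 -3.886
v -1.299 -4.095 -4.436
v -1.092 -3.557 -4.601
v -1.361 -3.143 -4.261
v -1.762 -3.816 -3.432
v -1.327 -4.486 -3.982
v -1.165 -4.58 -3.413
v -1.434 -4.166 -3.073
v -1.696 -4.013 -3.994
v -2.982 0.07 -0.549
v -2.747 -1.215 0.631
v -3.462 1.11 0.68
v -3.227 -0.174 1.859
v -1.853 0.414 -0.399
v -1.618 -0.87 0.78
v -2.333 1.455 0.829
v -2.098 0.17 2.009
f 2 1 4
f 2 4 3
f 4 1 5
f 4 5 3
f 5 1 6
f 5 6 3
f 6 1 7
f 6 7 3
f 7 1 8
f 7 8 3
f 8 1 9
f 8 9 3
f 9 1 10
f 9 10 3
f 10 1 11
f 10 11 3
f 11 1 12
f 11 12 3
f 12 1 13
f 12 13 3
f 13 1 14
f 13 14 3
f 14 1 15
f 14 15 3
f 15 1 16
f 15 16 3
f 16 1 17
f 16 17 3
f 17 1 18
f 17 18 3
f 18 1 2
f 18 2 3
f 20 19 23
f 20 23 21
f 21 23 24
f 21 24 22
f 23 19 25
f 23 25 24
f 24 25 26
f 24 26 22
f 25 19 27
f 25 27 26
f 26 27 28
f 26 28 22
f 27 19 29
f 27 29 28
f 28 29 30
f 28 30 22
f 29 19 31
f 29 31 30
f 30 31 32
f 30 32 22
f 31 19 33
f 31 33 32
f 32 33 34
f 32 34 22
f 33 19 35
f 33 35 34
f 34 35 36
f 34 36 22
f 35 19 37
f 35 37 36
f 36 37 38
f 36 38 22
f 37 19 39
f 37 39 38
f 38 39 40
f 38 40 22
f 39 19 41
f 39 41 40
f 40 41 42
f 40 42 22
f 41 19 43
f 41 43 42
f 42 43 44
f 42 44 22
f 43 19 45
f 43 45 44
f 44 45 46
f 44 46 22
f 45 19 47
f 45 47 46
f 46 47 48
f 46 48 22
f 47 19 49
f 47 49 48
f 48 49 50
f 48 50 22
f 49 19 20
f 49 20 50
f 50 20 21
f 50 21 22
f 51 88 67
f 88 62 91
f 67 91 56
f 88 91 67
f 51 67 63
f 67 56 68
f 63 68 52
f 67 68 63
f 51 63 72
f 63 52 73
f 72 73 58
f 63 73 72
f 51 72 84
f 72 58 87
f 84 87 61
f 72 87 84
f 51 84 88
f 84 61 92
f 88 92 62
f 84 92 88
f 52 68 79
f 68 56 82
f 79 82 60
f 68 82 79
f 56 91 69
f 91 62 90
f 69 90 55
f 91 90 69
f 62 92 89
f 92 61 85
f 89 85 53
f 92 85 89
f 61 87 86
f 87 58 74
f 86 74 57
f 87 74 86
f 58 73 78
f 73 52 75
f 78 75 59
f 73 75 78
f 54 80 66
f 80 60 81
f 66 81 55
f 80 81 66
f 54 66 64
f 66 55 65
f 64 65 53
f 66 65 64
f 54 64 71
f 64 53 70
f 71 70 57
f 64 70 71
f 54 71 76
f 71 57 77
f 76 77 59
f 71 77 76
f 54 76 80
f 76 59 83
f 80 83 60
f 76 83 80
f 55 81 69
f 81 60 82
f 69 82 56
f 81 82 69
f 53 65 89
f 65 55 90
f 89 90 62
f 65 90 89
f 57 70 86
f 70 53 85
f 86 85 61
f 70 85 86
f 59 77 78
f 77 57 74
f 78 74 58
f 77 74 78
f 60 83 79
f 83 59 75
f 79 75 52
f 83 75 79
f 94 96 93
f 97 94 93
f 93 96 95
f 95 97 93
f 94 100 96
f 98 94 97
f 98 100 94
f 96 100 95
f 99 97 95
f 95 100 99
f 99 98 97
f 100 98 99



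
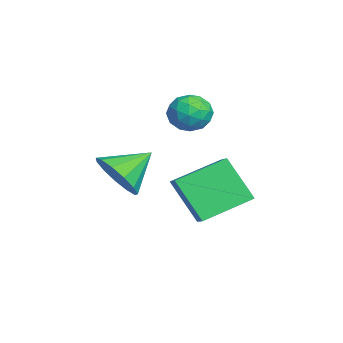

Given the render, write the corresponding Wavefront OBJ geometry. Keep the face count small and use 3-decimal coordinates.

v -0.348 0.565 0.858
v -0.066 0.937 1.494
v -0.194 -0.557 1.446
v 0.088 -0.185 2.082
v -0.673 -0.114 1.888
v -0.769 0.579 1.525
v 0.509 -0.199 1.415
v 0.413 0.494 1.052
v 0.463 0.465 1.838
v -0.268 0.517 2.131
v 0.008 -0.137 0.809
v -0.723 -0.085 1.102
v -0.221 0.849 1.124
v -0.039 -0.469 1.816
v -0.487 -0.428 1.702
v -0.321 -0.209 2.075
v -0.633 0.639 1.143
v -0.468 0.858 1.516
v -0.825 0.24 1.748
v 0.208 -0.478 1.424
v 0.373 -0.259 1.797
v 0.061 0.589 0.865
v 0.227 0.808 1.238
v 0.565 0.14 1.192
v 0.256 0.79 1.701
v 0.347 0.131 2.046
v 0.594 0.123 1.654
v 0.538 0.53 1.441
v -0.174 0.821 1.872
v -0.083 0.162 2.218
v -0.53 0.204 2.104
v -0.586 0.611 1.891
v 0.138 0.544 2.075
v -0.177 0.218 0.722
v -0.086 -0.441 1.068
v 0.326 -0.231 1.049
v 0.27 0.176 0.836
v -0.607 0.249 0.894
v -0.516 -0.41 1.239
v -0.798 -0.15 1.499
v -0.854 0.257 1.286
v -0.398 -0.164 0.865
v 1.986 -2.18 -0.317
v 2.496 -1.55 -0.849
v 1.414 -1.08 0.437
v 2.02 -1.62 -1.108
v 1.533 -1.867 -1.116
v 1.189 -2.214 -0.87
v 1.099 -2.55 -0.448
v 1.29 -2.769 0.015
v 1.702 -2.8 0.373
v 2.204 -2.634 0.512
v 2.637 -2.324 0.388
v 2.863 -1.968 0.04
v 2.81 -1.68 -0.421
v 0.017 -0.451 -1.505
v 0.724 -0.33 -1.129
v -0.621 1.236 -0.847
v 0.087 1.357 -0.472
v 0.673 0.383 -3.008
v 1.381 0.504 -2.633
v 0.036 2.07 -2.351
v 0.743 2.191 -1.975
f 1 38 17
f 38 12 41
f 17 41 6
f 38 41 17
f 1 17 13
f 17 6 18
f 13 18 2
f 17 18 13
f 1 13 22
f 13 2 23
f 22 23 8
f 13 23 22
f 1 22 34
f 22 8 37
f 34 37 11
f 22 37 34
f 1 34 38
f 34 11 42
f 38 42 12
f 34 42 38
f 2 18 29
f 18 6 32
f 29 32 10
f 18 32 29
f 6 41 19
f 41 12 40
f 19 40 5
f 41 40 19
f 12 42 39
f 42 11 35
f 39 35 3
f 42 35 39
f 11 37 36
f 37 8 24
f 36 24 7
f 37 24 36
f 8 23 28
f 23 2 25
f 28 25 9
f 23 25 28
f 4 30 16
f 30 10 31
f 16 31 5
f 30 31 16
f 4 16 14
f 16 5 15
f 14 15 3
f 16 15 14
f 4 14 21
f 14 3 20
f 21 20 7
f 14 20 21
f 4 21 26
f 21 7 27
f 26 27 9
f 21 27 26
f 4 26 30
f 26 9 33
f 30 33 10
f 26 33 30
f 5 31 19
f 31 10 32
f 19 32 6
f 31 32 19
f 3 15 39
f 15 5 40
f 39 40 12
f 15 40 39
f 7 20 36
f 20 3 35
f 36 35 11
f 20 35 36
f 9 27 28
f 27 7 24
f 28 24 8
f 27 24 28
f 10 33 29
f 33 9 25
f 29 25 2
f 33 25 29
f 44 43 46
f 44 46 45
f 46 43 47
f 46 47 45
f 47 43 48
f 47 48 45
f 48 43 49
f 48 49 45
f 49 43 50
f 49 50 45
f 50 43 51
f 50 51 45
f 51 43 52
f 51 52 45
f 52 43 53
f 52 53 45
f 53 43 54
f 53 54 45
f 54 43 55
f 54 55 45
f 55 43 44
f 55 44 45
f 57 59 56
f 60 57 56
f 56 59 58
f 58 60 56
f 57 63 59
f 61 57 60
f 61 63 57
f 59 63 58
f 62 60 58
f 58 63 62
f 62 61 60
f 63 61 62



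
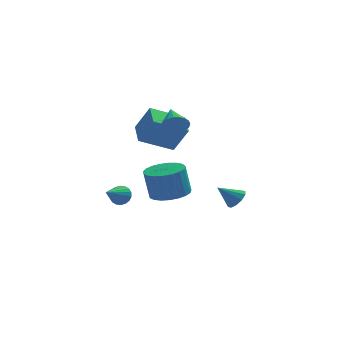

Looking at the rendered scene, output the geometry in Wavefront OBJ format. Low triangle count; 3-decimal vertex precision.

v -2.675 3.49 -3.765
v -2.124 3.341 -3.475
v -3.425 2.25 -2.975
v -2.242 3.527 -3.295
v -2.446 3.706 -3.208
v -2.695 3.842 -3.231
v -2.94 3.908 -3.36
v -3.133 3.892 -3.569
v -3.235 3.795 -3.817
v -3.226 3.638 -4.055
v -3.107 3.452 -4.235
v -2.904 3.273 -4.322
v -2.655 3.137 -4.299
v -2.409 3.071 -4.17
v -2.217 3.087 -3.961
v -2.115 3.184 -3.713
v 3.128 0.608 -2.801
v 3.526 0.297 -2.36
v 2.152 0.552 -1.959
v 3.558 0.705 -2.296
v 3.426 1.076 -2.425
v 3.18 1.268 -2.697
v 2.914 1.207 -3.009
v 2.73 0.918 -3.242
v 2.698 0.51 -3.306
v 2.83 0.14 -3.177
v 3.076 -0.052 -2.904
v 3.342 0.008 -2.592
v -0.031 -1.708 3.294
v 0.479 -1.427 2.853
v -0.209 -0.452 3.886
v 0.226 -1.387 2.691
v -0.071 -1.401 2.632
v -0.362 -1.469 2.688
v -0.595 -1.578 2.849
v -0.731 -1.71 3.087
v -0.745 -1.841 3.36
v -0.636 -1.949 3.622
v -0.423 -2.015 3.827
v -0.141 -2.029 3.94
v 0.16 -1.986 3.941
v 0.427 -1.896 3.83
v 0.616 -1.773 3.627
v 0.693 -1.639 3.365
v 0.644 -1.516 3.092
v -1.787 -0.253 1.694
v -1.057 -0.558 3.108
v -1.923 1.152 2.067
v -1.193 0.847 3.481
v -0.047 0.133 0.879
v 0.683 -0.172 2.293
v -0.183 1.538 1.252
v 0.547 1.233 2.666
v -0.317 -3.099 -0.657
v 0.316 -2.291 -0.571
v 0.031 -2.234 1.002
v -0.603 -3.041 0.917
v -0.061 -2.101 -0.646
v -0.346 -2.044 0.927
v -0.482 -2.084 -0.723
v -0.767 -2.027 0.85
v -0.874 -2.242 -0.789
v -1.16 -2.185 0.785
v -1.171 -2.549 -0.831
v -1.456 -2.491 0.742
v -1.319 -2.95 -0.844
v -1.604 -2.893 0.73
v -1.295 -3.377 -0.824
v -1.58 -3.32 0.75
v -1.101 -3.756 -0.775
v -1.386 -3.699 0.799
v -0.772 -4.021 -0.706
v -1.057 -3.964 0.868
v -0.365 -4.127 -0.628
v -0.65 -4.07 0.946
v 0.051 -4.055 -0.555
v -0.234 -3.998 1.018
v 0.403 -3.817 -0.5
v 0.118 -3.76 1.073
v 0.631 -3.456 -0.472
v 0.346 -3.398 1.101
v 0.694 -3.032 -0.476
v 0.409 -2.975 1.098
v 0.583 -2.62 -0.511
v 0.298 -2.563 1.062
f 2 1 4
f 2 4 3
f 4 1 5
f 4 5 3
f 5 1 6
f 5 6 3
f 6 1 7
f 6 7 3
f 7 1 8
f 7 8 3
f 8 1 9
f 8 9 3
f 9 1 10
f 9 10 3
f 10 1 11
f 10 11 3
f 11 1 12
f 11 12 3
f 12 1 13
f 12 13 3
f 13 1 14
f 13 14 3
f 14 1 15
f 14 15 3
f 15 1 16
f 15 16 3
f 16 1 2
f 16 2 3
f 18 17 20
f 18 20 19
f 20 17 21
f 20 21 19
f 21 17 22
f 21 22 19
f 22 17 23
f 22 23 19
f 23 17 24
f 23 24 19
f 24 17 25
f 24 25 19
f 25 17 26
f 25 26 19
f 26 17 27
f 26 27 19
f 27 17 28
f 27 28 19
f 28 17 18
f 28 18 19
f 30 29 32
f 30 32 31
f 32 29 33
f 32 33 31
f 33 29 34
f 33 34 31
f 34 29 35
f 34 35 31
f 35 29 36
f 35 36 31
f 36 29 37
f 36 37 31
f 37 29 38
f 37 38 31
f 38 29 39
f 38 39 31
f 39 29 40
f 39 40 31
f 40 29 41
f 40 41 31
f 41 29 42
f 41 42 31
f 42 29 43
f 42 43 31
f 43 29 44
f 43 44 31
f 44 29 45
f 44 45 31
f 45 29 30
f 45 30 31
f 47 49 46
f 50 47 46
f 46 49 48
f 48 50 46
f 47 53 49
f 51 47 50
f 51 53 47
f 49 53 48
f 52 50 48
f 48 53 52
f 52 51 50
f 53 51 52
f 55 54 58
f 55 58 56
f 56 58 59
f 56 59 57
f 58 54 60
f 58 60 59
f 59 60 61
f 59 61 57
f 60 54 62
f 60 62 61
f 61 62 63
f 61 63 57
f 62 54 64
f 62 64 63
f 63 64 65
f 63 65 57
f 64 54 66
f 64 66 65
f 65 66 67
f 65 67 57
f 66 54 68
f 66 68 67
f 67 68 69
f 67 69 57
f 68 54 70
f 68 70 69
f 69 70 71
f 69 71 57
f 70 54 72
f 70 72 71
f 71 72 73
f 71 73 57
f 72 54 74
f 72 74 73
f 73 74 75
f 73 75 57
f 74 54 76
f 74 76 75
f 75 76 77
f 75 77 57
f 76 54 78
f 76 78 77
f 77 78 79
f 77 79 57
f 78 54 80
f 78 80 79
f 79 80 81
f 79 81 57
f 80 54 82
f 80 82 81
f 81 82 83
f 81 83 57
f 82 54 84
f 82 84 83
f 83 84 85
f 83 85 57
f 84 54 55
f 84 55 85
f 85 55 56
f 85 56 57



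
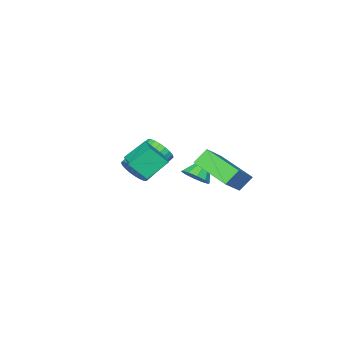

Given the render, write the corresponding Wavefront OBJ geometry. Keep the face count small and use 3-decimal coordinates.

v -2.54 -1.609 -2.297
v -1.994 -1.572 -1.687
v -3.76 -1.651 -1.203
v -2.122 -1.098 -1.811
v -2.409 -0.819 -2.121
v -2.747 -0.842 -2.499
v -3.005 -1.158 -2.799
v -3.086 -1.646 -2.908
v -2.958 -2.12 -2.783
v -2.67 -2.399 -2.473
v -2.332 -2.376 -2.095
v -2.074 -2.06 -1.795
v 2.032 0.586 2.263
v 2.593 -0.066 3.211
v 2.748 1.557 2.508
v 3.308 0.904 3.456
v 2.972 0.116 1.384
v 3.532 -0.537 2.332
v 3.687 1.086 1.629
v 4.248 0.434 2.577
v 1.866 -1.526 0.194
v 2.216 -1.807 0.892
v 0.544 -1.675 1.784
v 0.194 -1.394 1.086
v 2.259 -1.488 0.924
v 0.587 -1.355 1.816
v 2.242 -1.174 0.845
v 0.57 -1.042 1.737
v 2.167 -0.914 0.667
v 0.495 -0.782 1.559
v 2.047 -0.748 0.416
v 0.375 -0.615 1.309
v 1.899 -0.699 0.132
v 0.227 -0.566 1.025
v 1.746 -0.777 -0.142
v 0.074 -0.644 0.75
v 1.611 -0.969 -0.366
v -0.06 -0.836 0.527
v 1.516 -1.245 -0.504
v -0.156 -1.113 0.388
v 1.473 -1.565 -0.536
v -0.199 -1.432 0.356
v 1.49 -1.878 -0.457
v -0.182 -1.746 0.435
v 1.565 -2.138 -0.279
v -0.107 -2.006 0.613
v 1.685 -2.305 -0.029
v 0.013 -2.172 0.864
v 1.833 -2.354 0.255
v 0.161 -2.221 1.148
v 1.986 -2.276 0.53
v 0.314 -2.143 1.422
v 2.12 -2.084 0.753
v 0.449 -1.951 1.646
v -2.737 -0.928 -1.512
v -3.442 -0.699 -0.782
v -2.718 1.148 -2.144
v -3.423 1.377 -1.415
v -1.237 -0.537 -0.185
v -1.942 -0.308 0.544
v -1.218 1.539 -0.818
v -1.923 1.768 -0.088
f 2 1 4
f 2 4 3
f 4 1 5
f 4 5 3
f 5 1 6
f 5 6 3
f 6 1 7
f 6 7 3
f 7 1 8
f 7 8 3
f 8 1 9
f 8 9 3
f 9 1 10
f 9 10 3
f 10 1 11
f 10 11 3
f 11 1 12
f 11 12 3
f 12 1 2
f 12 2 3
f 14 16 13
f 17 14 13
f 13 16 15
f 15 17 13
f 14 20 16
f 18 14 17
f 18 20 14
f 16 20 15
f 19 17 15
f 15 20 19
f 19 18 17
f 20 18 19
f 22 21 25
f 22 25 23
f 23 25 26
f 23 26 24
f 25 21 27
f 25 27 26
f 26 27 28
f 26 28 24
f 27 21 29
f 27 29 28
f 28 29 30
f 28 30 24
f 29 21 31
f 29 31 30
f 30 31 32
f 30 32 24
f 31 21 33
f 31 33 32
f 32 33 34
f 32 34 24
f 33 21 35
f 33 35 34
f 34 35 36
f 34 36 24
f 35 21 37
f 35 37 36
f 36 37 38
f 36 38 24
f 37 21 39
f 37 39 38
f 38 39 40
f 38 40 24
f 39 21 41
f 39 41 40
f 40 41 42
f 40 42 24
f 41 21 43
f 41 43 42
f 42 43 44
f 42 44 24
f 43 21 45
f 43 45 44
f 44 45 46
f 44 46 24
f 45 21 47
f 45 47 46
f 46 47 48
f 46 48 24
f 47 21 49
f 47 49 48
f 48 49 50
f 48 50 24
f 49 21 51
f 49 51 50
f 50 51 52
f 50 52 24
f 51 21 53
f 51 53 52
f 52 53 54
f 52 54 24
f 53 21 22
f 53 22 54
f 54 22 23
f 54 23 24
f 56 58 55
f 59 56 55
f 55 58 57
f 57 59 55
f 56 62 58
f 60 56 59
f 60 62 56
f 58 62 57
f 61 59 57
f 57 62 61
f 61 60 59
f 62 60 61



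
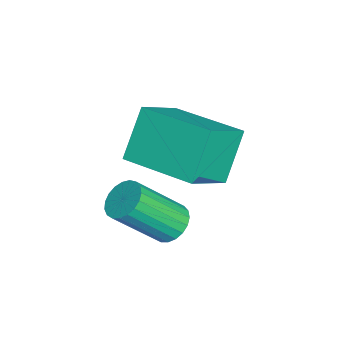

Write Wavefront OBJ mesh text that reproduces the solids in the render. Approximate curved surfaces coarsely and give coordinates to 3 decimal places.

v -5.006 -0.285 -2.569
v -4.038 -1.01 -1.715
v -3.955 1.313 -2.403
v -2.988 0.589 -1.549
v -4.232 -0.669 -3.771
v -3.265 -1.393 -2.917
v -3.182 0.93 -3.605
v -2.214 0.205 -2.751
v -2.131 -0.244 -4.141
v -1.625 -0.279 -4.326
v -1.264 -1.312 -3.145
v -1.769 -1.276 -2.959
v -1.609 -0.108 -4.182
v -1.248 -1.141 -3
v -1.684 0.039 -4.03
v -1.323 -0.993 -2.848
v -1.836 0.138 -3.897
v -1.475 -0.895 -2.716
v -2.039 0.171 -3.806
v -1.678 -0.862 -2.625
v -2.258 0.132 -3.774
v -1.897 -0.901 -2.592
v -2.455 0.028 -3.804
v -2.093 -1.005 -2.623
v -2.595 -0.123 -3.893
v -2.234 -1.156 -2.712
v -2.656 -0.295 -4.025
v -2.294 -1.327 -2.844
v -2.625 -0.458 -4.176
v -2.264 -1.49 -2.995
v -2.509 -0.583 -4.322
v -2.148 -1.616 -3.141
v -2.328 -0.651 -4.436
v -1.967 -1.683 -3.255
v -2.112 -0.647 -4.499
v -1.751 -1.68 -3.318
v -1.9 -0.574 -4.5
v -1.539 -1.607 -3.319
v -1.728 -0.444 -4.439
v -1.366 -1.477 -3.258
f 2 4 1
f 5 2 1
f 1 4 3
f 3 5 1
f 2 8 4
f 6 2 5
f 6 8 2
f 4 8 3
f 7 5 3
f 3 8 7
f 7 6 5
f 8 6 7
f 10 9 13
f 10 13 11
f 11 13 14
f 11 14 12
f 13 9 15
f 13 15 14
f 14 15 16
f 14 16 12
f 15 9 17
f 15 17 16
f 16 17 18
f 16 18 12
f 17 9 19
f 17 19 18
f 18 19 20
f 18 20 12
f 19 9 21
f 19 21 20
f 20 21 22
f 20 22 12
f 21 9 23
f 21 23 22
f 22 23 24
f 22 24 12
f 23 9 25
f 23 25 24
f 24 25 26
f 24 26 12
f 25 9 27
f 25 27 26
f 26 27 28
f 26 28 12
f 27 9 29
f 27 29 28
f 28 29 30
f 28 30 12
f 29 9 31
f 29 31 30
f 30 31 32
f 30 32 12
f 31 9 33
f 31 33 32
f 32 33 34
f 32 34 12
f 33 9 35
f 33 35 34
f 34 35 36
f 34 36 12
f 35 9 37
f 35 37 36
f 36 37 38
f 36 38 12
f 37 9 39
f 37 39 38
f 38 39 40
f 38 40 12
f 39 9 10
f 39 10 40
f 40 10 11
f 40 11 12



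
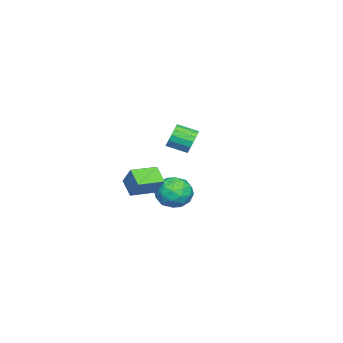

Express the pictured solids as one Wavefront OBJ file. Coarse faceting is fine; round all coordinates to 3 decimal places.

v 2.375 0.224 2.634
v 2.778 0.065 2.034
v 2.969 -1.003 2.446
v 2.565 -0.844 3.046
v 3.014 0.195 2.263
v 3.205 -0.872 2.675
v 3.104 0.332 2.577
v 3.295 -0.735 2.989
v 3.027 0.445 2.904
v 3.218 -0.623 3.316
v 2.801 0.506 3.169
v 2.991 -0.561 3.581
v 2.476 0.503 3.312
v 2.667 -0.564 3.723
v 2.129 0.436 3.299
v 2.32 -0.631 3.711
v 1.837 0.32 3.134
v 2.028 -0.747 3.546
v 1.669 0.183 2.854
v 1.86 -0.885 3.266
v 1.663 0.054 2.524
v 1.854 -1.013 2.936
v 1.819 -0.035 2.22
v 2.01 -1.103 2.631
v 2.103 -0.066 2.01
v 2.294 -1.133 2.421
v 2.449 -0.03 1.943
v 2.64 -1.097 2.354
v -3.788 -1.788 -3.904
v -3.203 -2.304 -4.715
v -3.897 -3.356 -2.985
v -3.312 -3.872 -3.796
v -2.808 -3.115 -3.134
v -2.741 -2.146 -3.701
v -4.359 -3.514 -3.999
v -4.292 -2.545 -4.566
v -3.556 -3.37 -4.774
v -2.597 -3.124 -4.239
v -4.503 -2.536 -3.461
v -3.544 -2.29 -2.926
v -3.486 -1.908 -4.39
v -3.614 -3.752 -3.31
v -3.318 -3.307 -2.921
v -2.974 -3.61 -3.397
v -3.215 -1.815 -3.794
v -2.871 -2.118 -4.271
v -2.638 -2.595 -3.341
v -4.229 -3.542 -3.429
v -3.885 -3.845 -3.906
v -4.126 -2.05 -4.303
v -3.782 -2.353 -4.779
v -4.462 -3.065 -4.359
v -3.35 -2.838 -4.901
v -3.413 -3.76 -4.361
v -4.029 -3.55 -4.48
v -3.99 -2.98 -4.814
v -2.786 -2.693 -4.587
v -2.85 -3.615 -4.047
v -2.554 -3.17 -3.657
v -2.514 -2.6 -3.991
v -2.993 -3.32 -4.621
v -4.25 -2.045 -3.653
v -4.314 -2.967 -3.113
v -4.586 -3.06 -3.709
v -4.546 -2.49 -4.043
v -3.687 -1.9 -3.339
v -3.75 -2.822 -2.799
v -3.11 -2.68 -2.886
v -3.071 -2.11 -3.22
v -4.107 -2.34 -3.079
v 0.168 -2.891 -1.2
v 0.666 -2.28 -0.129
v 0.827 -2.25 -1.873
v 1.326 -1.638 -0.803
v 1.254 -3.922 -1.117
v 1.753 -3.31 -0.047
v 1.914 -3.28 -1.791
v 2.412 -2.669 -0.72
f 2 1 5
f 2 5 3
f 3 5 6
f 3 6 4
f 5 1 7
f 5 7 6
f 6 7 8
f 6 8 4
f 7 1 9
f 7 9 8
f 8 9 10
f 8 10 4
f 9 1 11
f 9 11 10
f 10 11 12
f 10 12 4
f 11 1 13
f 11 13 12
f 12 13 14
f 12 14 4
f 13 1 15
f 13 15 14
f 14 15 16
f 14 16 4
f 15 1 17
f 15 17 16
f 16 17 18
f 16 18 4
f 17 1 19
f 17 19 18
f 18 19 20
f 18 20 4
f 19 1 21
f 19 21 20
f 20 21 22
f 20 22 4
f 21 1 23
f 21 23 22
f 22 23 24
f 22 24 4
f 23 1 25
f 23 25 24
f 24 25 26
f 24 26 4
f 25 1 27
f 25 27 26
f 26 27 28
f 26 28 4
f 27 1 2
f 27 2 28
f 28 2 3
f 28 3 4
f 29 66 45
f 66 40 69
f 45 69 34
f 66 69 45
f 29 45 41
f 45 34 46
f 41 46 30
f 45 46 41
f 29 41 50
f 41 30 51
f 50 51 36
f 41 51 50
f 29 50 62
f 50 36 65
f 62 65 39
f 50 65 62
f 29 62 66
f 62 39 70
f 66 70 40
f 62 70 66
f 30 46 57
f 46 34 60
f 57 60 38
f 46 60 57
f 34 69 47
f 69 40 68
f 47 68 33
f 69 68 47
f 40 70 67
f 70 39 63
f 67 63 31
f 70 63 67
f 39 65 64
f 65 36 52
f 64 52 35
f 65 52 64
f 36 51 56
f 51 30 53
f 56 53 37
f 51 53 56
f 32 58 44
f 58 38 59
f 44 59 33
f 58 59 44
f 32 44 42
f 44 33 43
f 42 43 31
f 44 43 42
f 32 42 49
f 42 31 48
f 49 48 35
f 42 48 49
f 32 49 54
f 49 35 55
f 54 55 37
f 49 55 54
f 32 54 58
f 54 37 61
f 58 61 38
f 54 61 58
f 33 59 47
f 59 38 60
f 47 60 34
f 59 60 47
f 31 43 67
f 43 33 68
f 67 68 40
f 43 68 67
f 35 48 64
f 48 31 63
f 64 63 39
f 48 63 64
f 37 55 56
f 55 35 52
f 56 52 36
f 55 52 56
f 38 61 57
f 61 37 53
f 57 53 30
f 61 53 57
f 72 74 71
f 75 72 71
f 71 74 73
f 73 75 71
f 72 78 74
f 76 72 75
f 76 78 72
f 74 78 73
f 77 75 73
f 73 78 77
f 77 76 75
f 78 76 77



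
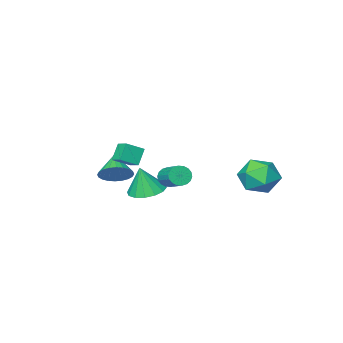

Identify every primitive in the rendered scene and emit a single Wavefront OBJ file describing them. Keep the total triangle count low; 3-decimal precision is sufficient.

v 1.351 1.977 1.589
v 1.799 1.72 1.966
v 2.018 3.046 2.609
v 1.569 3.303 2.231
v 1.949 1.805 1.739
v 2.167 3.132 2.382
v 1.98 1.925 1.482
v 2.198 3.251 2.125
v 1.886 2.054 1.247
v 2.105 3.381 1.89
v 1.687 2.169 1.079
v 1.905 3.495 1.722
v 1.421 2.245 1.012
v 1.639 3.571 1.655
v 1.141 2.268 1.059
v 1.359 3.594 1.702
v 0.902 2.234 1.211
v 1.121 3.56 1.854
v 0.753 2.148 1.438
v 0.971 3.475 2.081
v 0.722 2.029 1.695
v 0.94 3.355 2.338
v 0.815 1.899 1.93
v 1.034 3.226 2.573
v 1.015 1.785 2.098
v 1.233 3.111 2.741
v 1.281 1.709 2.165
v 1.499 3.035 2.808
v 1.561 1.686 2.118
v 1.779 3.012 2.761
v -0.321 -2.664 -1.477
v 0.676 -2.27 -1.675
v 0.061 -2.776 0.217
v 0.357 -1.816 -1.573
v -0.143 -1.589 -1.446
v -0.691 -1.65 -1.326
v -1.14 -1.982 -1.247
v -1.369 -2.498 -1.23
v -1.318 -3.057 -1.279
v -0.999 -3.512 -1.381
v -0.498 -3.739 -1.508
v 0.05 -3.678 -1.628
v 0.498 -3.345 -1.707
v 0.728 -2.83 -1.724
v -3.678 3.578 1.754
v -2.598 3.113 1.326
v -4.662 2.707 0.214
v -3.582 2.242 -0.214
v -4.071 1.808 0.853
v -3.463 2.346 1.805
v -3.797 3.474 -0.265
v -3.189 4.012 0.687
v -2.672 3.049 0.079
v -2.841 2.02 0.769
v -4.419 3.8 0.771
v -4.588 2.771 1.461
v 3.066 1.021 2.507
v 2.504 0.719 3.39
v 3.104 1.854 2.816
v 2.542 1.552 3.699
v 3.998 0.788 3.021
v 3.436 0.486 3.904
v 4.036 1.621 3.33
v 3.474 1.319 4.213
v 2.635 -1.054 0.996
v 3.292 -1.681 0.718
v 2.025 -2.106 1.924
v 3.461 -1.523 1.007
v 3.504 -1.294 1.295
v 3.415 -1.028 1.538
v 3.207 -0.766 1.697
v 2.912 -0.548 1.75
v 2.575 -0.407 1.689
v 2.247 -0.365 1.521
v 1.978 -0.427 1.274
v 1.809 -0.585 0.984
v 1.766 -0.814 0.696
v 1.855 -1.08 0.454
v 2.063 -1.342 0.294
v 2.358 -1.56 0.241
v 2.696 -1.701 0.303
v 3.024 -1.744 0.47
f 2 1 5
f 2 5 3
f 3 5 6
f 3 6 4
f 5 1 7
f 5 7 6
f 6 7 8
f 6 8 4
f 7 1 9
f 7 9 8
f 8 9 10
f 8 10 4
f 9 1 11
f 9 11 10
f 10 11 12
f 10 12 4
f 11 1 13
f 11 13 12
f 12 13 14
f 12 14 4
f 13 1 15
f 13 15 14
f 14 15 16
f 14 16 4
f 15 1 17
f 15 17 16
f 16 17 18
f 16 18 4
f 17 1 19
f 17 19 18
f 18 19 20
f 18 20 4
f 19 1 21
f 19 21 20
f 20 21 22
f 20 22 4
f 21 1 23
f 21 23 22
f 22 23 24
f 22 24 4
f 23 1 25
f 23 25 24
f 24 25 26
f 24 26 4
f 25 1 27
f 25 27 26
f 26 27 28
f 26 28 4
f 27 1 29
f 27 29 28
f 28 29 30
f 28 30 4
f 29 1 2
f 29 2 30
f 30 2 3
f 30 3 4
f 32 31 34
f 32 34 33
f 34 31 35
f 34 35 33
f 35 31 36
f 35 36 33
f 36 31 37
f 36 37 33
f 37 31 38
f 37 38 33
f 38 31 39
f 38 39 33
f 39 31 40
f 39 40 33
f 40 31 41
f 40 41 33
f 41 31 42
f 41 42 33
f 42 31 43
f 42 43 33
f 43 31 44
f 43 44 33
f 44 31 32
f 44 32 33
f 45 56 50
f 45 50 46
f 45 46 52
f 45 52 55
f 45 55 56
f 46 50 54
f 50 56 49
f 56 55 47
f 55 52 51
f 52 46 53
f 48 54 49
f 48 49 47
f 48 47 51
f 48 51 53
f 48 53 54
f 49 54 50
f 47 49 56
f 51 47 55
f 53 51 52
f 54 53 46
f 58 60 57
f 61 58 57
f 57 60 59
f 59 61 57
f 58 64 60
f 62 58 61
f 62 64 58
f 60 64 59
f 63 61 59
f 59 64 63
f 63 62 61
f 64 62 63
f 66 65 68
f 66 68 67
f 68 65 69
f 68 69 67
f 69 65 70
f 69 70 67
f 70 65 71
f 70 71 67
f 71 65 72
f 71 72 67
f 72 65 73
f 72 73 67
f 73 65 74
f 73 74 67
f 74 65 75
f 74 75 67
f 75 65 76
f 75 76 67
f 76 65 77
f 76 77 67
f 77 65 78
f 77 78 67
f 78 65 79
f 78 79 67
f 79 65 80
f 79 80 67
f 80 65 81
f 80 81 67
f 81 65 82
f 81 82 67
f 82 65 66
f 82 66 67

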